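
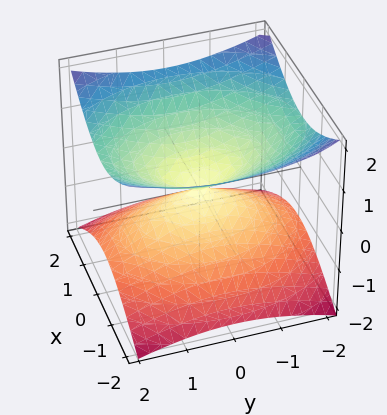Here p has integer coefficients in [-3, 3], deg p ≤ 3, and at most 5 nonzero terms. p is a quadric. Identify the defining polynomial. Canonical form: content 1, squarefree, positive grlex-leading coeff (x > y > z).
(a) Degree: a double cone through the origin; a quadric, so deg p = 2.
(b) Symmetries: the z ↦ −z reflection is a symmetry, so z appears only in even powers; it's symmetric under x → −x, forcing even powers of x; mirror symmetry y ↦ −y ⇒ only even powers of y.
(c) Reading off the gridlines: it meets the z-axis at z = 0 (among the integer gridlines); it meets the x-axis at x = 0 (among the integer gridlines); one y-axis crossing is at y = 0.
(d) Matching integer coefficients to the picture gives p.

2*x^2 + y^2 - 3*z^2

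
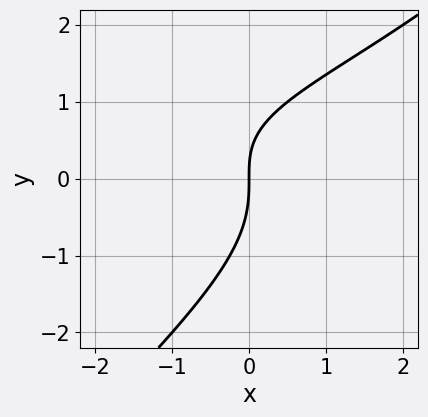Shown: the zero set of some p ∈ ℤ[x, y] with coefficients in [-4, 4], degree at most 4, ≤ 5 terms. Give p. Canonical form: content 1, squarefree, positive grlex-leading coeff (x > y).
Degree: a generic line meets the curve in up to 3 points, so deg p = 3.
Reading off the gridlines: one x-axis crossing is at x = 0; it meets the y-axis at y = 0 (among the integer gridlines).
Solving for integer coefficients yields p as stated.

x*y^2 - y^3 - x*y + 2*x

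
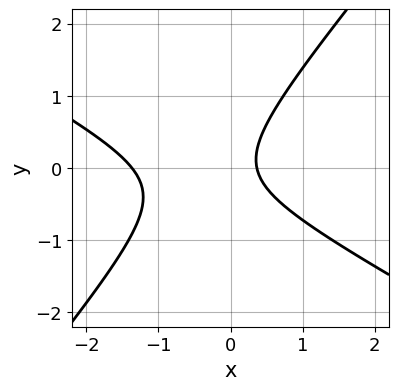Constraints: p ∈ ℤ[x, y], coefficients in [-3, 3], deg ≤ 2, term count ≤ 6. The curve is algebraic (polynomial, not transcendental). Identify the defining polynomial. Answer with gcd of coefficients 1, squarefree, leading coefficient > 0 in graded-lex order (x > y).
2*x^2 + 2*x*y - 3*y^2 + 2*x - 1

First, degree: a generic line meets the curve in up to 2 points, so deg p = 2.
Then, checking where it meets the axes: the curve avoids every integer y-axis point in the box.
Finally, together with the visible shape, these determine p as stated.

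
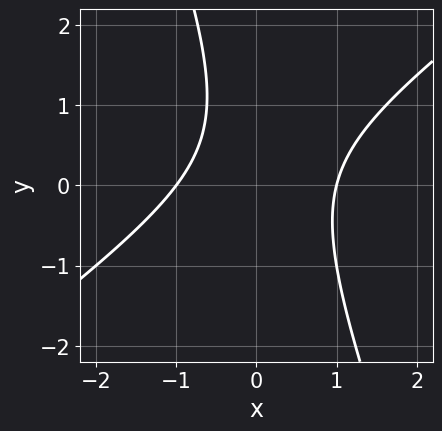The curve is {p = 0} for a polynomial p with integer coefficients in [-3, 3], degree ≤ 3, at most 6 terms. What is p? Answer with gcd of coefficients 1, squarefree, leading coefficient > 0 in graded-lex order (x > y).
2*x^2 - 2*x*y - y^2 + y - 2

1. deg p = 2. No degree-1 curve has this shape.
2. Against the integer gridlines: the curve avoids every integer y-axis point in the box; among the integer gridlines, it crosses the x-axis at x ∈ {-1, 1}.
3. These observations pin down the coefficients.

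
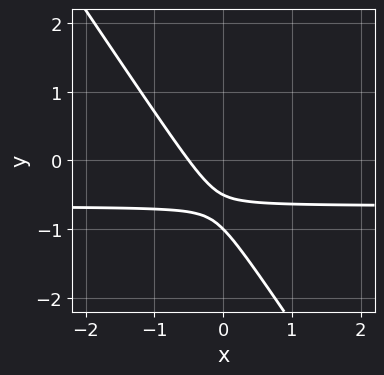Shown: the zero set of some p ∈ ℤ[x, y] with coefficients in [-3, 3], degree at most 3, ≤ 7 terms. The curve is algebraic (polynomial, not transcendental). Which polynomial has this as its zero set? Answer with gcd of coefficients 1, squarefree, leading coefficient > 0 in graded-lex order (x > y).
(a) Degree: the shape is more complex than any degree-1 curve, so deg p = 2.
(b) From the axis intercepts and sections: it crosses the y-axis at the gridline y = -1.
(c) These observations pin down the coefficients.

3*x*y + 2*y^2 + 2*x + 3*y + 1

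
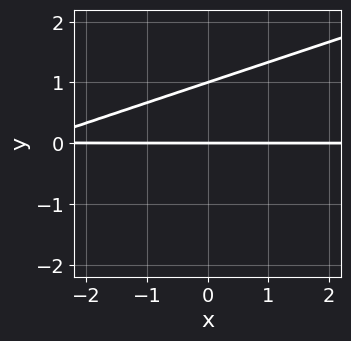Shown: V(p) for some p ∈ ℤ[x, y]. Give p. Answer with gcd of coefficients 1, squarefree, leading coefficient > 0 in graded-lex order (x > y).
x*y - 3*y^2 + 3*y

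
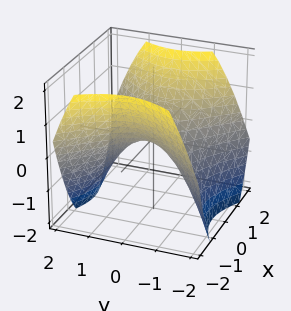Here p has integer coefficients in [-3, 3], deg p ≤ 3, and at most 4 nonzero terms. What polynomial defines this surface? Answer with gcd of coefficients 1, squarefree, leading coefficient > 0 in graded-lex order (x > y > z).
(a) deg p = 2.
(b) Symmetries: mirror symmetry y ↦ −y ⇒ only even powers of y; it's symmetric under x → −x, forcing even powers of x.
(c) Reading off the gridlines: one y-axis crossing is at y = 0; it crosses the x-axis at the gridline x = 0; it meets the z-axis at z = 0 (among the integer gridlines).
(d) Matching integer coefficients to the picture gives p.

2*x^2 - 2*y^2 - 3*z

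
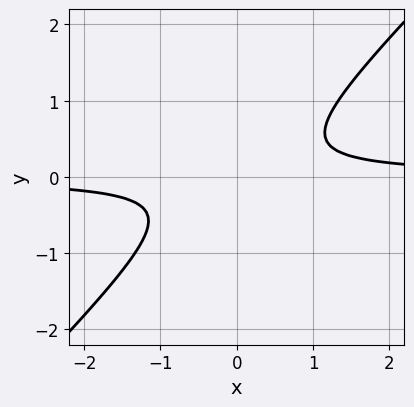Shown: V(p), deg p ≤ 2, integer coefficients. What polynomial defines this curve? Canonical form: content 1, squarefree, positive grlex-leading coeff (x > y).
3*x*y - 3*y^2 - 1

(a) Degree: a generic line meets the curve in up to 2 points, so deg p = 2.
(b) From the axis intercepts and sections: it misses every integer gridline on the x-axis; no y-intercept at any integer in the box.
(c) Assembling these constraints gives the stated polynomial.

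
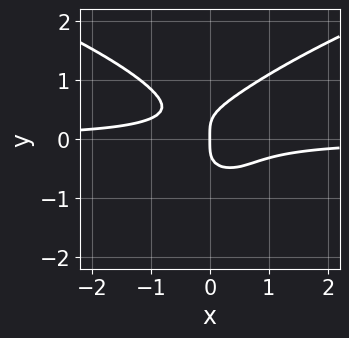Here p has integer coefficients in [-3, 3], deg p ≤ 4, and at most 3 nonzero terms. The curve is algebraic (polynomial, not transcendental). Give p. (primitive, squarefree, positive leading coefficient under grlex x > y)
deg p = 4.
Reading off the gridlines: one x-axis crossing is at x = 0; it crosses the y-axis at the gridline y = 0.
Together with the visible shape, these determine p as stated.

3*y^4 - 3*x^2*y - x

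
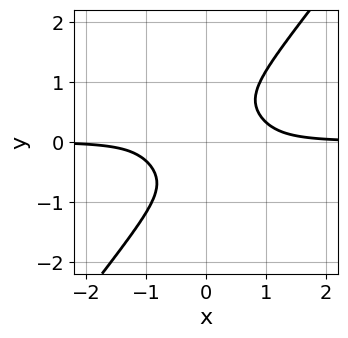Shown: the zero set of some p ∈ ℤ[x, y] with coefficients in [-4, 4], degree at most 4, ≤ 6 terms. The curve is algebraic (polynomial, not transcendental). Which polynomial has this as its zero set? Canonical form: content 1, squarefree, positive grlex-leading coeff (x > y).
The degree is 4 — no degree-3 curve has this shape.
From the axis intercepts and sections: it misses every integer gridline on the y-axis; no x-intercept at any integer in the box.
Fitting integer coefficients to these (and the overall shape) gives p.

3*x^3*y + 2*x*y^3 - 3*y^4 - 1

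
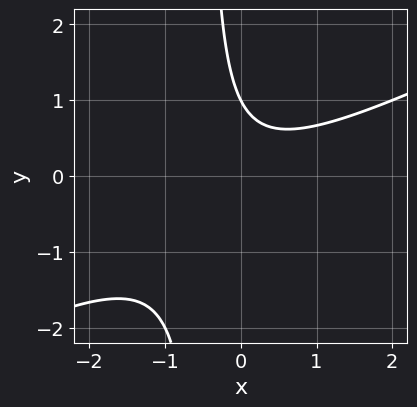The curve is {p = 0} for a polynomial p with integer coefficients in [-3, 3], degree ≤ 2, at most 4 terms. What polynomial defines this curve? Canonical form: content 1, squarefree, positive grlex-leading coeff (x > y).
x^2 - 2*x*y - y + 1

(a) Degree: a generic line meets the curve in up to 2 points, so deg p = 2.
(b) From the visible intercepts: it misses every integer gridline on the x-axis; one y-axis crossing is at y = 1.
(c) Together with the visible shape, these determine p as stated.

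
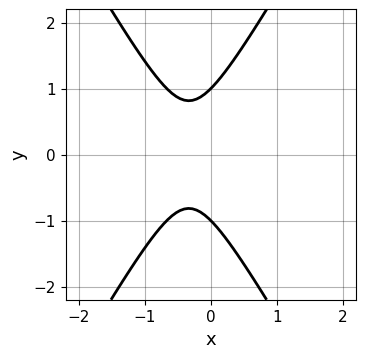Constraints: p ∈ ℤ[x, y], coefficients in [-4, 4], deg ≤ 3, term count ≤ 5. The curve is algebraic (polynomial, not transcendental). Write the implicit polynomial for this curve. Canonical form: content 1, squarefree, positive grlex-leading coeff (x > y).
3*x^2 - y^2 + 2*x + 1

1. Degree: no degree-1 curve has this shape, so deg p = 2.
2. Symmetries: it's symmetric under y → −y, forcing even powers of y.
3. From the axis intercepts and sections: among the integer gridlines, it crosses the y-axis at y ∈ {-1, 1}; no x-intercept at any integer in the box.
4. Assembling these constraints gives the stated polynomial.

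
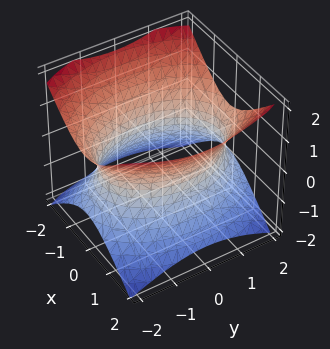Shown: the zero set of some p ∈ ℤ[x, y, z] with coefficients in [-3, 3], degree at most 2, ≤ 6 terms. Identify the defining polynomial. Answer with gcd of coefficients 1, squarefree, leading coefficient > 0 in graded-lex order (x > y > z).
1. deg p = 2. An hourglass — one-sheet hyperboloid; a quadric.
2. Symmetries: it's symmetric under z → −z, forcing even powers of z; it's symmetric under y → −y, forcing even powers of y; the x ↦ −x reflection is a symmetry, so x appears only in even powers.
3. From the visible intercepts: it misses every integer gridline on the z-axis.
4. Matching integer coefficients to the picture gives p.

2*x^2 + y^2 - 2*z^2 - 3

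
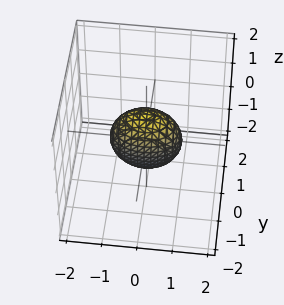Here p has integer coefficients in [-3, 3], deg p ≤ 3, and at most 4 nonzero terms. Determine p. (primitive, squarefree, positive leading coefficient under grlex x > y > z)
x^2 + 2*y^2 + z^2 - 1

First, degree: a closed, bounded, convex surface; a quadric, so deg p = 2.
Then, symmetries: mirror symmetry y ↦ −y ⇒ only even powers of y; mirror symmetry x ↦ −x ⇒ only even powers of x; mirror symmetry z ↦ −z ⇒ only even powers of z.
Then, checking where it meets the axes: among the integer gridlines, it crosses the x-axis at x ∈ {-1, 1}; among the integer gridlines, it crosses the z-axis at z ∈ {-1, 1}.
Finally, matching integer coefficients to the picture gives p.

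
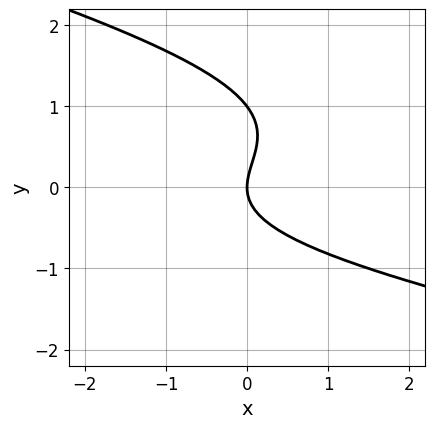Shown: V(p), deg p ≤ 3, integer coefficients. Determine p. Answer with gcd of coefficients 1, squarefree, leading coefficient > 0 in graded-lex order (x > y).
(a) The degree is 3 — no degree-2 curve has this shape.
(b) Against the integer gridlines: it crosses the x-axis at the gridline x = 0; among the integer gridlines, it crosses the y-axis at y ∈ {0, 1}.
(c) These observations pin down the coefficients.

x*y^2 + 3*y^3 - 3*y^2 + 3*x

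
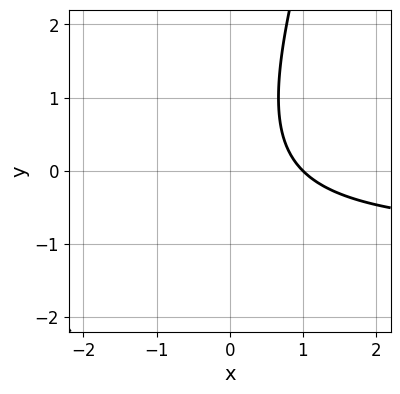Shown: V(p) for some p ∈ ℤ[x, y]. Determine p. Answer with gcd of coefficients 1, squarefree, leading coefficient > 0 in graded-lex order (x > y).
(a) deg p = 2. A generic line meets the curve in up to 2 points.
(b) Observable constraints: it crosses the x-axis at the gridline x = 1; no y-intercept at any integer in the box.
(c) The integer polynomial consistent with all of this is the stated p.

3*x*y - y^2 + 3*x - 3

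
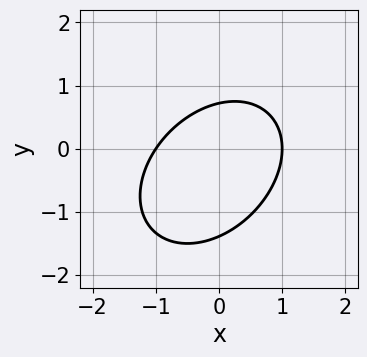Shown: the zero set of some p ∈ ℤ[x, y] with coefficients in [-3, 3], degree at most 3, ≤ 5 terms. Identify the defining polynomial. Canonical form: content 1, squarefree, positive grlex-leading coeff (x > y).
3*x^2 - 2*x*y + 3*y^2 + 2*y - 3

First, degree: no degree-1 curve has this shape, so deg p = 2.
Next, from the axis intercepts and sections: among the integer gridlines, it crosses the x-axis at x ∈ {-1, 1}.
Finally, the integer polynomial consistent with all of this is the stated p.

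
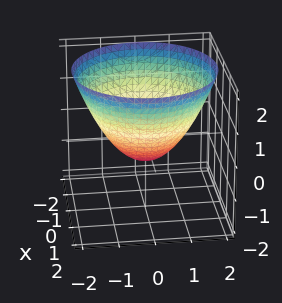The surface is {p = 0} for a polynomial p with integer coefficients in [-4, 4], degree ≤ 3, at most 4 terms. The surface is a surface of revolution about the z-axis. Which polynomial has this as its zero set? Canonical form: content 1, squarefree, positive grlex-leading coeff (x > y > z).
1. Degree: the shape is more complex than any degree-1 surface, so deg p = 2.
2. Symmetries: rotational symmetry about the z-axis ⇒ p depends on x, y only through x² + y².
3. From the visible intercepts: the x-axis gridline crossings are at x ∈ {-1, 1}; among the integer gridlines, it crosses the y-axis at y ∈ {-1, 1}; a circular section at z = 1 has radius between 1 and 2.
4. Putting this together gives p.

2*x^2 + 2*y^2 - 3*z - 2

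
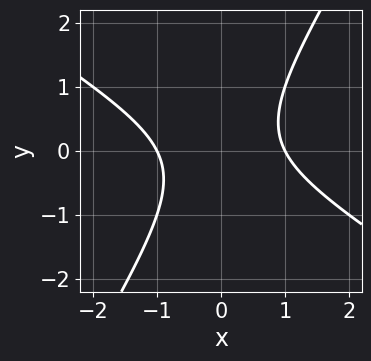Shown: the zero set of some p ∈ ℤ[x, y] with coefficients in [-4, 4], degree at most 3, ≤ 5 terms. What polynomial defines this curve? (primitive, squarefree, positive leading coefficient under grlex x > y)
(a) deg p = 2. No degree-1 curve has this shape.
(b) Against the integer gridlines: among the integer gridlines, it crosses the x-axis at x ∈ {-1, 1}; it misses every integer gridline on the y-axis.
(c) The integer polynomial consistent with all of this is the stated p.

x^2 + x*y - y^2 - 1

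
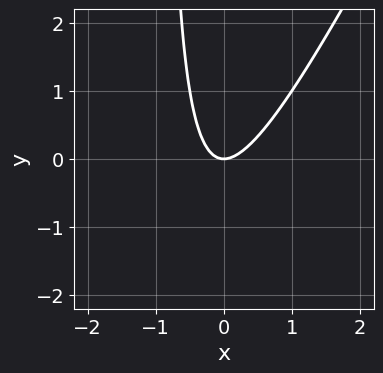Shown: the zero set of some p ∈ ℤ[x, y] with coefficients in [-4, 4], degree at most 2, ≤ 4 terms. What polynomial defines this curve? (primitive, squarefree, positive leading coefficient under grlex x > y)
2*x^2 - x*y - y

First, degree: the shape is more complex than any degree-1 curve, so deg p = 2.
Then, reading off the gridlines: one y-axis crossing is at y = 0; it meets the x-axis at x = 0 (among the integer gridlines).
Finally, putting this together gives p.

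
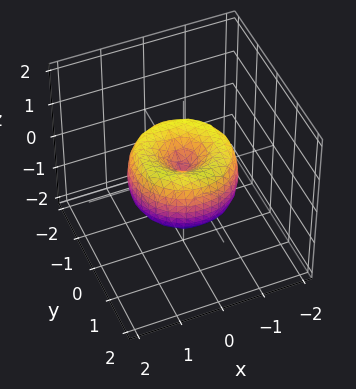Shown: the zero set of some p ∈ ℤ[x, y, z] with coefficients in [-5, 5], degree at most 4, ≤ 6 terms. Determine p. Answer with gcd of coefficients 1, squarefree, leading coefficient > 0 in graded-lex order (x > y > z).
2*x^4 + 4*x^2*y^2 + 2*y^4 - 3*x^2 - 3*y^2 + 2*z^2

1. The degree is 4 — no degree-3 surface has this shape.
2. Symmetry: the z-axis is an axis of rotation, so x and y enter only as x² + y².
3. From the visible intercepts: one z-axis crossing is at z = 0; it meets the x-axis at x = 0 (among the integer gridlines).
4. Assembling these constraints gives the stated polynomial.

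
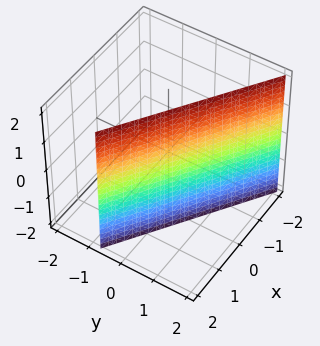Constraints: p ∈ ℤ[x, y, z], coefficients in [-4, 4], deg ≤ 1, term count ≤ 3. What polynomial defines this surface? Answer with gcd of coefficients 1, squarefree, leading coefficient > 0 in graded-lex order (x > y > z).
2*x + 3*y - 2

First, degree: the surface is flat (a plane), so deg p = 1.
Then, checking where it meets the axes: it misses every integer gridline on the z-axis; it crosses the x-axis at the gridline x = 1.
Finally, these observations pin down the coefficients.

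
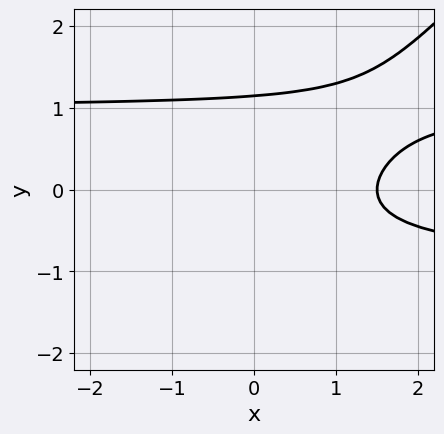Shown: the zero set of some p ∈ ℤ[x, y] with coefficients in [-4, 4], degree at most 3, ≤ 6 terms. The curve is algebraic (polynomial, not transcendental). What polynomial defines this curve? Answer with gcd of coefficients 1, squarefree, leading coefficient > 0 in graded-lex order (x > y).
2*x*y^2 - 2*y^3 - 2*x + 3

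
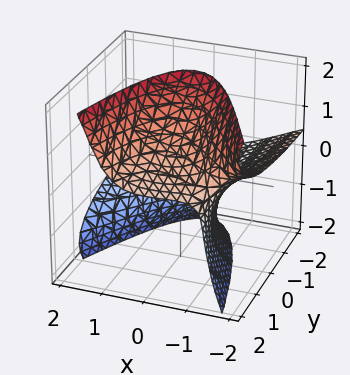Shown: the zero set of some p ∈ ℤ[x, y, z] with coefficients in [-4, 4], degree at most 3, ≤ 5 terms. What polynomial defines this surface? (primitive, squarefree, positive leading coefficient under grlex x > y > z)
x^3 + 3*x^2*z - z^3 - 3*y*z + 2

First, degree: no degree-2 surface has this shape, so deg p = 3.
Then, reading off the gridlines: it misses every integer gridline on the y-axis.
Finally, matching integer coefficients to the picture gives p.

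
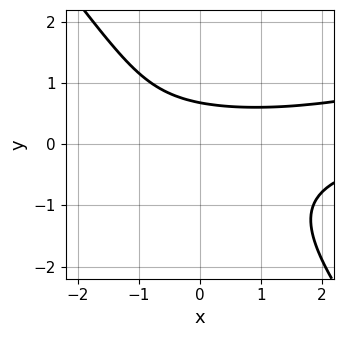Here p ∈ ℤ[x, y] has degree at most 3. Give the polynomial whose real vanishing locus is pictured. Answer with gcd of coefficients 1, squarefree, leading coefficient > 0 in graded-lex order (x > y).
x^2*y - 3*x*y^2 - 3*y^3 - 3*y + 3

The degree is 3 — the shape is more complex than any degree-2 curve.
From the visible intercepts: it misses every integer gridline on the x-axis.
Putting this together gives p.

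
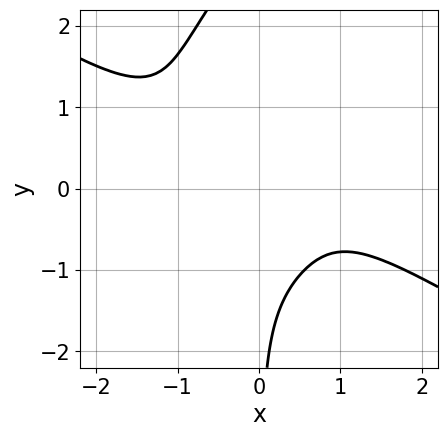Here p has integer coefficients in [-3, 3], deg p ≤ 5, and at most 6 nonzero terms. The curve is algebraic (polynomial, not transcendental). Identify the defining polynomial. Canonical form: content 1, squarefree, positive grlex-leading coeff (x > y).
1. deg p = 4. A generic line meets the curve in up to 4 points.
2. From the visible intercepts: no x-intercept at any integer in the box; no y-intercept at any integer in the box.
3. Matching integer coefficients to the picture gives p.

2*x^4 + 3*x^3*y + x*y^3 - 2*x*y^2 + 2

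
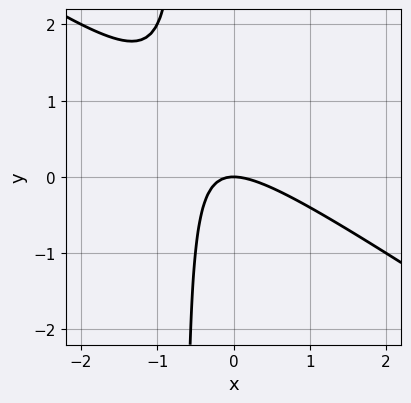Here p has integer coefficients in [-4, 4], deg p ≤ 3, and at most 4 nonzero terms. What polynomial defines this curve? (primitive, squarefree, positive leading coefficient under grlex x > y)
First, deg p = 2.
Then, checking where it meets the axes: it meets the y-axis at y = 0 (among the integer gridlines); it meets the x-axis at x = 0 (among the integer gridlines).
Finally, assembling these constraints gives the stated polynomial.

2*x^2 + 3*x*y + 2*y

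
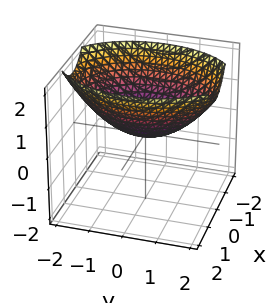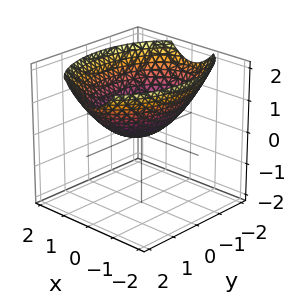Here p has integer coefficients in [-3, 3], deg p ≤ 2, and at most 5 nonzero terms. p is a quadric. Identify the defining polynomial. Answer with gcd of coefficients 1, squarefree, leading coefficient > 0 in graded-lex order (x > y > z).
2*x^2 + y^2 - 3*z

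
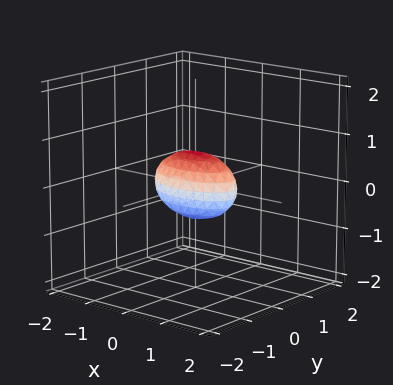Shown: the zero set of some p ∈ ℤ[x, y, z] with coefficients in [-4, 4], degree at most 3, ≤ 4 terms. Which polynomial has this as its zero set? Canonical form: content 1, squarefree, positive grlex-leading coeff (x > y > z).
x^2 + 3*y^2 + 2*z^2 - 1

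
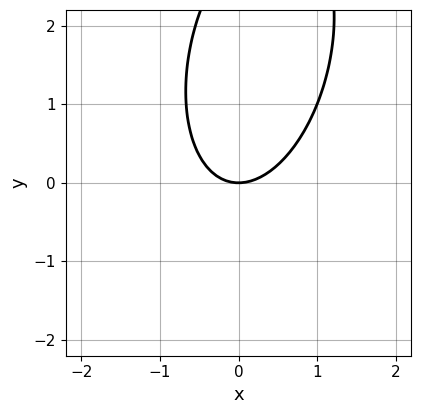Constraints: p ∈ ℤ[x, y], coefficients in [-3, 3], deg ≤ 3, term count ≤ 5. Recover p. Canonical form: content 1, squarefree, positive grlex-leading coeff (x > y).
3*x^2 - x*y + y^2 - 3*y

First, the degree is 2 — a generic line meets the curve in up to 2 points.
Next, observable constraints: it crosses the y-axis at the gridline y = 0; it meets the x-axis at x = 0 (among the integer gridlines).
Finally, assembling these constraints gives the stated polynomial.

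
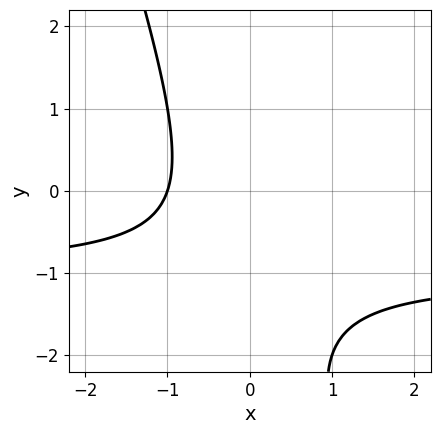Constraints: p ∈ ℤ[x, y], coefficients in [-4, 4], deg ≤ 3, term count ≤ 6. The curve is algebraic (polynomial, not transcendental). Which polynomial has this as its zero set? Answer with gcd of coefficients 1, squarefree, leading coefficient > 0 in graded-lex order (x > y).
3*x*y + y^2 + 3*x + 2*y + 3

Degree: the shape is more complex than any degree-1 curve, so deg p = 2.
From the axis intercepts and sections: the curve avoids every integer y-axis point in the box; it meets the x-axis at x = -1 (among the integer gridlines).
Together with the visible shape, these determine p as stated.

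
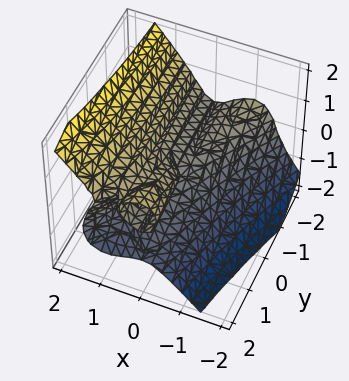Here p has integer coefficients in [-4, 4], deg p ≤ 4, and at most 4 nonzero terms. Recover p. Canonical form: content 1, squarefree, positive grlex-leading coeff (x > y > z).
3*x^3 - 2*x^2*y - 2*z^3 + y*z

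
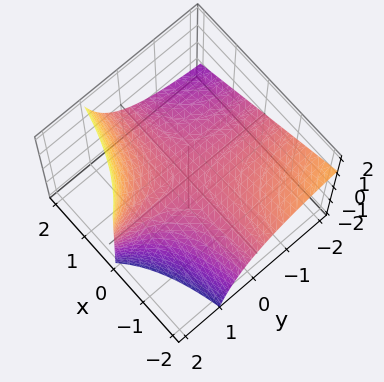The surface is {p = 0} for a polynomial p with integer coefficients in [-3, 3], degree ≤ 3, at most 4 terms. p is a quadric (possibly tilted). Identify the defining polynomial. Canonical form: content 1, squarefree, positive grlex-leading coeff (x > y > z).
(a) The degree is 2 — a generic line meets the surface in up to 2 points.
(b) Against the integer gridlines: the visible y-axis segment lies entirely on the surface; it crosses the z-axis at the gridline z = 0; every point of the x-axis in the box is on the surface.
(c) These observations pin down the coefficients.

x*y + y*z - 2*z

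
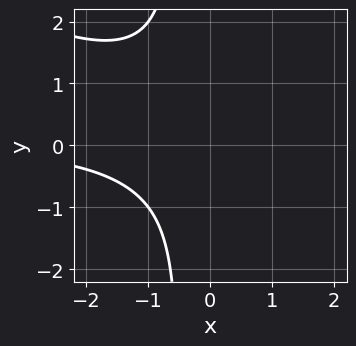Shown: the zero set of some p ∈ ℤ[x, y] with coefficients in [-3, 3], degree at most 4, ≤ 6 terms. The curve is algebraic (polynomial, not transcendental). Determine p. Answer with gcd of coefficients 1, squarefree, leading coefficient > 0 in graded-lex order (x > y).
(a) The degree is 3 — a generic line meets the curve in up to 3 points.
(b) From the visible intercepts: it misses every integer gridline on the y-axis; the curve avoids every integer x-axis point in the box.
(c) Fitting integer coefficients to these (and the overall shape) gives p.

x^2*y + 2*x*y^2 + y^2 + 2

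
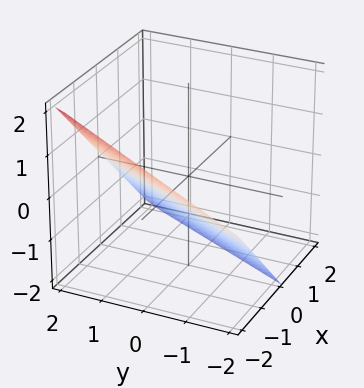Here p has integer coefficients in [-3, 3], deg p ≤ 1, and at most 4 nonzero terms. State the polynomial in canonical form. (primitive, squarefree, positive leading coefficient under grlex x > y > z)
2*x - y + 2*z + 2

1. The degree is 1 — every cross-section is a straight line — this is a plane.
2. Checking where it meets the axes: it crosses the z-axis at the gridline z = -1; it crosses the x-axis at the gridline x = -1.
3. These observations pin down the coefficients. Check: (0, 2, 0) on the y-axis lies on the surface, and p(0, 2, 0) = 0. ✓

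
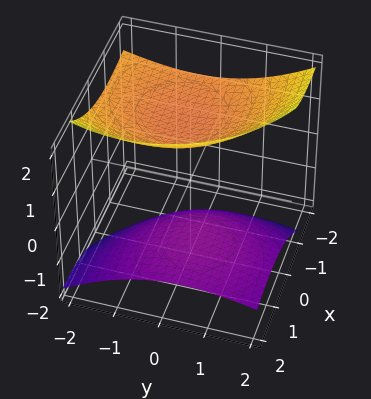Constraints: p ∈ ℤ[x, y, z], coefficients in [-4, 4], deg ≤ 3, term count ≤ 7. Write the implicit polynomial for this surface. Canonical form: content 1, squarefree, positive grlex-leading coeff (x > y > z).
x^2 + 2*x*z + y^2 + y*z - 2*z^2 + 2

(a) The picture has 2 separate pieces. They look like related sheets of one shape, so recover p as a whole.
(b) deg p = 2. The shape is more complex than any degree-1 surface.
(c) Checking where it meets the axes: the surface avoids every integer x-axis point in the box; it misses every integer gridline on the y-axis; the z-axis gridline crossings are at z ∈ {-1, 1}.
(d) Fitting integer coefficients to these (and the overall shape) gives p.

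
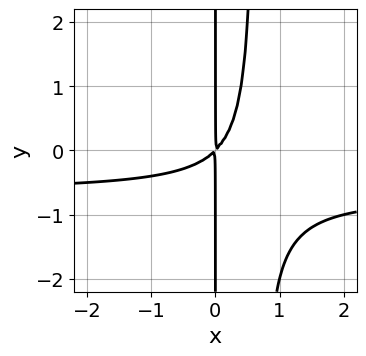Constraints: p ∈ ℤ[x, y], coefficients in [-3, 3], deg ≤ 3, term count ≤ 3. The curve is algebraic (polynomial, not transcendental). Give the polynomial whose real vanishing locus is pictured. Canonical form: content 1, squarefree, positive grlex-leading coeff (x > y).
3*x^2*y + 2*x^2 - 2*x*y

1. Degree: no degree-2 curve has this shape, so deg p = 3.
2. From the axis intercepts and sections: every point of the y-axis in the box is on the curve.
3. These observations pin down the coefficients.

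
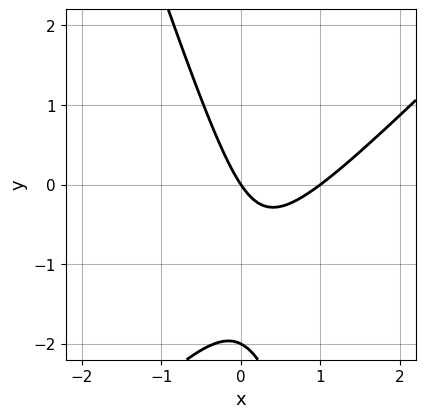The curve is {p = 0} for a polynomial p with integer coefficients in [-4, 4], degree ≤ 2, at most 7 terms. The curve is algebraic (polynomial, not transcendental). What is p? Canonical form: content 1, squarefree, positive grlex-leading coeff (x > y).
First, deg p = 2. No degree-1 curve has this shape.
Next, from the axis intercepts and sections: among the integer gridlines, it crosses the y-axis at y ∈ {-2, 0}; the x-axis gridline crossings are at x ∈ {0, 1}.
Finally, these observations pin down the coefficients.

3*x^2 - 2*x*y - y^2 - 3*x - 2*y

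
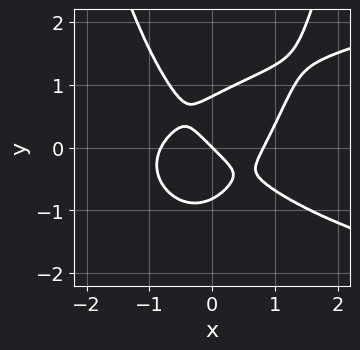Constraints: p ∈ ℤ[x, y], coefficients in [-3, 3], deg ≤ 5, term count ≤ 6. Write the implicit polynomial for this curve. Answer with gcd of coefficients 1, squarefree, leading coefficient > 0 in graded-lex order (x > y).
Degree: no degree-3 curve has this shape, so deg p = 4.
From the visible intercepts: it meets the y-axis at y = 0 (among the integer gridlines); it meets the x-axis at x = 0 (among the integer gridlines).
Fitting integer coefficients to these (and the overall shape) gives p.

3*x^2*y^2 - 3*x^3 - 3*y^3 + 2*x + 2*y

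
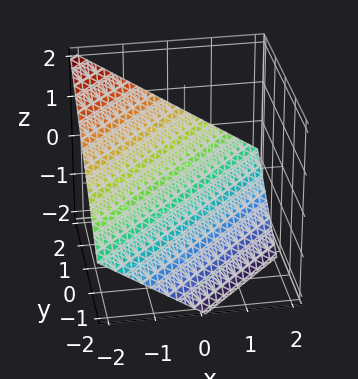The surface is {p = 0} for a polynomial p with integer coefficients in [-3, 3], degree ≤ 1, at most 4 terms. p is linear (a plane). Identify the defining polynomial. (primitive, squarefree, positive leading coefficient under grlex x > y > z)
(a) Degree: the surface is flat (a plane), so deg p = 1.
(b) Checking where it meets the axes: it meets the y-axis at y = 1 (among the integer gridlines); it meets the x-axis at x = -1 (among the integer gridlines).
(c) Solving for integer coefficients yields p as stated.

2*x - 2*y + 3*z + 2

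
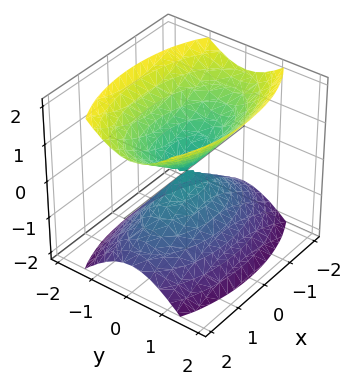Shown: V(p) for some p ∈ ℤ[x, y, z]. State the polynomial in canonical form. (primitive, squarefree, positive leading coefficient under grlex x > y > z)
x^2 + 3*y^2 - 2*z^2

1. The picture has 2 separate pieces.
2. The degree is 2 — two nappes meeting at a single point; a quadric.
3. Symmetries: mirror symmetry z ↦ −z ⇒ only even powers of z; it's symmetric under x → −x, forcing even powers of x; mirror symmetry y ↦ −y ⇒ only even powers of y.
4. From the visible intercepts: one x-axis crossing is at x = 0; it meets the z-axis at z = 0 (among the integer gridlines); it crosses the y-axis at the gridline y = 0.
5. Fitting integer coefficients to these (and the overall shape) gives p.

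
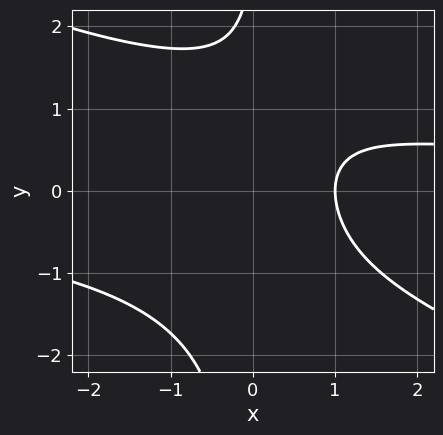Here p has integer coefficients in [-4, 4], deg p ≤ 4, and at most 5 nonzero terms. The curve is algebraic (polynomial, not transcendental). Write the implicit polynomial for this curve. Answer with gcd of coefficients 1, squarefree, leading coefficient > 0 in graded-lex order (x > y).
The degree is 3 — no degree-2 curve has this shape.
From the axis intercepts and sections: it meets the x-axis at x = 1 (among the integer gridlines); the curve avoids every integer y-axis point in the box.
Matching integer coefficients to the picture gives p.

x^2*y + 2*x*y^2 - 3*x - y + 3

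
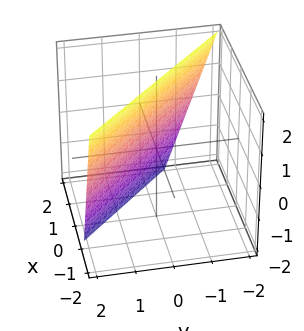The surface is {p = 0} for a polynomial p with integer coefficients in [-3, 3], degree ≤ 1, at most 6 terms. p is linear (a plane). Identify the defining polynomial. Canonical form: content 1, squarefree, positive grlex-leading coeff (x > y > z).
3*x + 3*y + z - 2

deg p = 1. The surface is flat (a plane).
Reading off the gridlines: one z-axis crossing is at z = 2.
Fitting integer coefficients to these (and the overall shape) gives p.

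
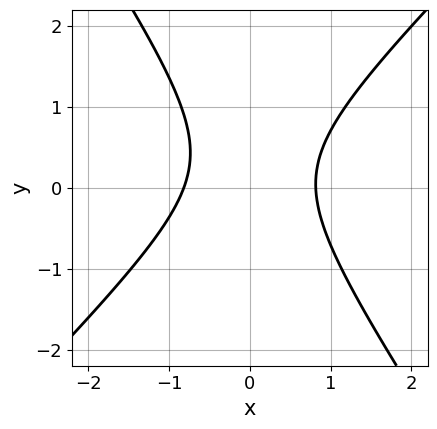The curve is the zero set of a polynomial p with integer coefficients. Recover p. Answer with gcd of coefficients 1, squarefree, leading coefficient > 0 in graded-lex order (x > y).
3*x^2 - x*y - 2*y^2 + y - 2

First, deg p = 2.
Next, against the integer gridlines: the curve avoids every integer y-axis point in the box.
Finally, matching integer coefficients to the picture gives p.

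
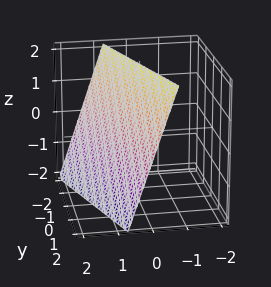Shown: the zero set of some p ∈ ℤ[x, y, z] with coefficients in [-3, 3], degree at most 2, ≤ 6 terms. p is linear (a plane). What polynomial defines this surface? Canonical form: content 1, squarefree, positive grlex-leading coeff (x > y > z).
The degree is 1 — every cross-section is a straight line — this is a plane.
Observable constraints: it crosses the z-axis at the gridline z = 2; one y-axis crossing is at y = 2.
The integer polynomial consistent with all of this is the stated p.

3*x + y + z - 2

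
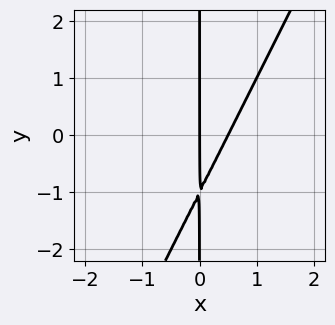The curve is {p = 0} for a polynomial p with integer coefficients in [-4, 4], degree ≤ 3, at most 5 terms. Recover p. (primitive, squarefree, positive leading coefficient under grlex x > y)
First, the degree is 2 — the shape is more complex than any degree-1 curve.
Next, observable constraints: the visible y-axis segment lies entirely on the curve; it meets the x-axis at x = 0 (among the integer gridlines).
Finally, these observations pin down the coefficients.

2*x^2 - x*y - x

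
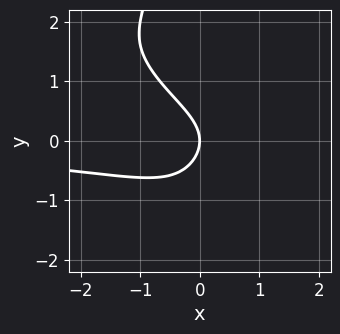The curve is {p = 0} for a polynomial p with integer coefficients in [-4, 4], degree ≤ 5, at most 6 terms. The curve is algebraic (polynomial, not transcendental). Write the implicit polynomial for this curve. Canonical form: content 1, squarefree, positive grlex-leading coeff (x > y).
(a) deg p = 4.
(b) From the visible intercepts: it crosses the x-axis at the gridline x = 0; one y-axis crossing is at y = 0.
(c) The integer polynomial consistent with all of this is the stated p.

x^2*y^2 + x*y^3 - x^2*y + 2*y^2 + 2*x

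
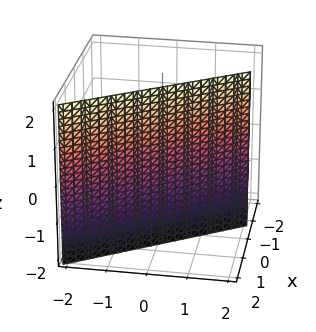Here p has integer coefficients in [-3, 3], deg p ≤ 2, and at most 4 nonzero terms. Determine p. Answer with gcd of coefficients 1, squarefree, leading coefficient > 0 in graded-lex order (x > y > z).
3*x + 2*y - 2

First, deg p = 1.
Then, from the axis intercepts and sections: it meets the y-axis at y = 1 (among the integer gridlines); no z-intercept at any integer in the box.
Finally, matching integer coefficients to the picture gives p.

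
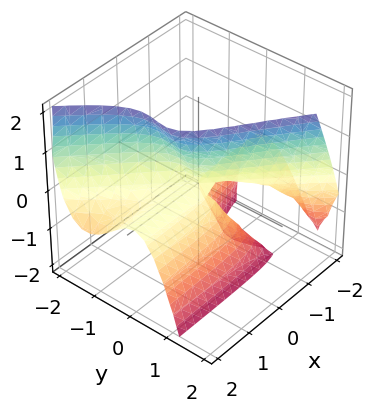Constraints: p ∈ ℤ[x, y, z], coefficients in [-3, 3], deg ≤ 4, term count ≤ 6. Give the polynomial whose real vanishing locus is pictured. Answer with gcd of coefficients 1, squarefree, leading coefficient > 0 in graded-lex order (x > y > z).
1. Degree: no degree-2 surface has this shape, so deg p = 3.
2. Against the integer gridlines: every point of the x-axis in the box is on the surface; one y-axis crossing is at y = 0; it meets the z-axis at z = 0 (among the integer gridlines).
3. Fitting integer coefficients to these (and the overall shape) gives p.

3*x*y^2 + 3*y^3 + 2*x*z - z^2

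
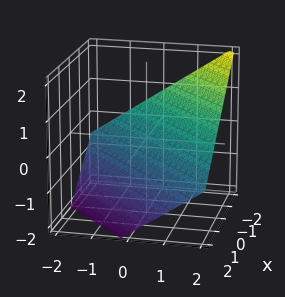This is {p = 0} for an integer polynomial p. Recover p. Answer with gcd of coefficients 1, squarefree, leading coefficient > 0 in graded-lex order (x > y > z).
First, degree: the surface is flat (a plane), so deg p = 1.
Then, against the integer gridlines: one y-axis crossing is at y = 1; it crosses the x-axis at the gridline x = -1.
Finally, putting this together gives p.

2*x - 2*y + 3*z + 2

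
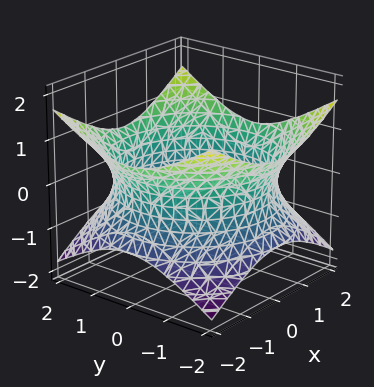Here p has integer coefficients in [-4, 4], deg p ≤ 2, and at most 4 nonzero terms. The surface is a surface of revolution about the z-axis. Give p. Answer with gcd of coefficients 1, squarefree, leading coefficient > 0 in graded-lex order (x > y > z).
Degree: a generic line meets the surface in up to 2 points, so deg p = 2.
Symmetries: rotational symmetry about the z-axis ⇒ p depends on x, y only through x² + y².
Checking where it meets the axes: it misses every integer gridline on the z-axis; a circular section at z = 0 has radius between 1 and 2.
These observations pin down the coefficients.

x^2 + y^2 - 2*z^2 - 3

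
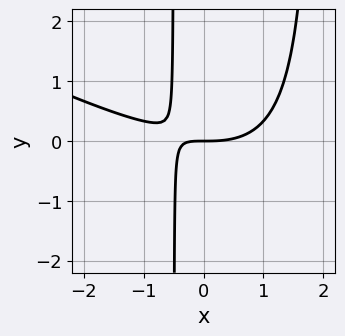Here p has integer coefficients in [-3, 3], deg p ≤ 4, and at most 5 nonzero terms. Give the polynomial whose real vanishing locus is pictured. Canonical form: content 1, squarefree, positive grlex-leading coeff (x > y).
x^3 + 2*x^2*y - 3*x*y - 2*y

deg p = 3. A generic line meets the curve in up to 3 points.
Reading off the gridlines: it crosses the y-axis at the gridline y = 0; it crosses the x-axis at the gridline x = 0.
Together with the visible shape, these determine p as stated.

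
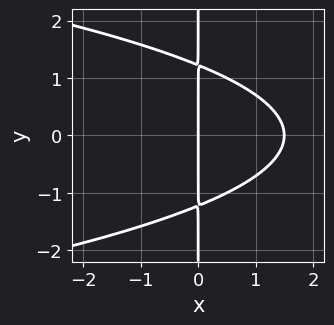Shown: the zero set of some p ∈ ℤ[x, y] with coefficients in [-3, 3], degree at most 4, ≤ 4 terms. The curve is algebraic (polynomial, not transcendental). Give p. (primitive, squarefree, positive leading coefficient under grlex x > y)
2*x*y^2 + 2*x^2 - 3*x

First, deg p = 3. A generic line meets the curve in up to 3 points.
Then, symmetries: the y ↦ −y reflection is a symmetry, so y appears only in even powers.
Then, observable constraints: the visible y-axis segment lies entirely on the curve; it crosses the x-axis at the gridline x = 0.
Finally, putting this together gives p.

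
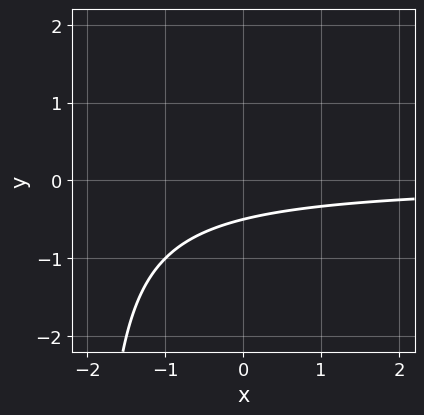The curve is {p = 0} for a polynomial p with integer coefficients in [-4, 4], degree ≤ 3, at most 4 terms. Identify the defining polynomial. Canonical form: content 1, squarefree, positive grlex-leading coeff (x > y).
(a) The degree is 2 — a generic line meets the curve in up to 2 points.
(b) Observable constraints: it misses every integer gridline on the x-axis.
(c) Matching integer coefficients to the picture gives p.

x*y + 2*y + 1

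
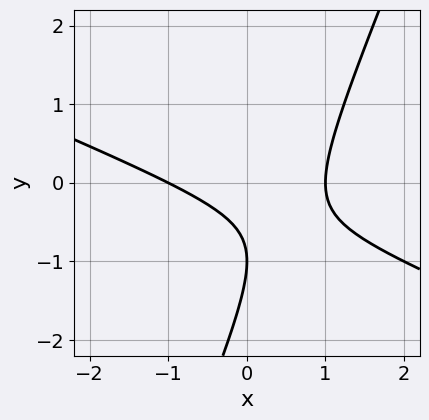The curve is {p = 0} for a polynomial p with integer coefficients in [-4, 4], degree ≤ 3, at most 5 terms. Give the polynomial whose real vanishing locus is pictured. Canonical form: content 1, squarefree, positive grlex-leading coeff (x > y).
x^2 + 2*x*y - y^2 - 2*y - 1

Degree: a generic line meets the curve in up to 2 points, so deg p = 2.
Checking where it meets the axes: it meets the y-axis at y = -1 (among the integer gridlines); the x-axis gridline crossings are at x ∈ {-1, 1}.
Assembling these constraints gives the stated polynomial.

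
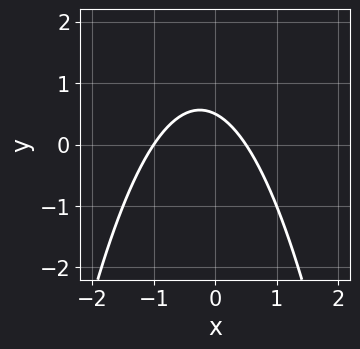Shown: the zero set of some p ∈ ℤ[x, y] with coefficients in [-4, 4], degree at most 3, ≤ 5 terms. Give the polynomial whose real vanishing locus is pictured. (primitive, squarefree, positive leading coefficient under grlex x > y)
Degree: the shape is more complex than any degree-1 curve, so deg p = 2.
Observable constraints: it meets the x-axis at x = -1 (among the integer gridlines).
Assembling these constraints gives the stated polynomial.

2*x^2 + x + 2*y - 1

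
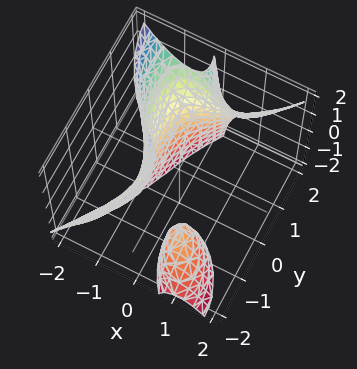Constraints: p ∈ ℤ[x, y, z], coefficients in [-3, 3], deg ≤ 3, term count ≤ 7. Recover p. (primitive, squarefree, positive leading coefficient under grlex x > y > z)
3*x^3 - 3*x*y*z - y^3 + 2*y + 2

First, the picture has 2 separate pieces.
Then, the degree is 3 — the shape is more complex than any degree-2 surface.
Then, observable constraints: no z-intercept at any integer in the box.
Finally, fitting integer coefficients to these (and the overall shape) gives p.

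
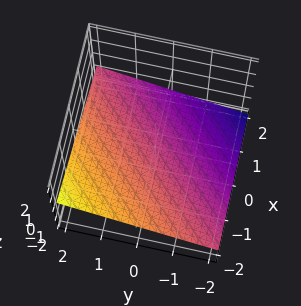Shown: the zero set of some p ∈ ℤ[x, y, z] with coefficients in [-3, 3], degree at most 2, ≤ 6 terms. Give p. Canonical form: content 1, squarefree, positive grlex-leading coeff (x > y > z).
First, the degree is 1 — the surface is flat (a plane).
Then, from the axis intercepts and sections: it crosses the y-axis at the gridline y = 2; one x-axis crossing is at x = -2.
Finally, the integer polynomial consistent with all of this is the stated p.

x - y + 3*z + 2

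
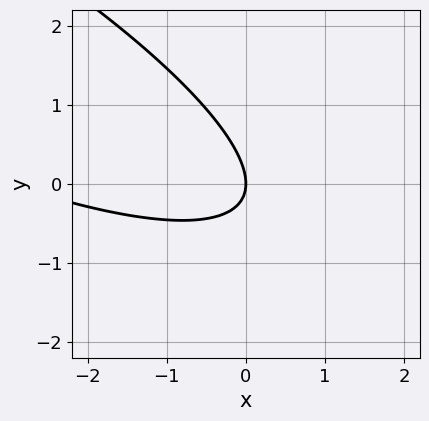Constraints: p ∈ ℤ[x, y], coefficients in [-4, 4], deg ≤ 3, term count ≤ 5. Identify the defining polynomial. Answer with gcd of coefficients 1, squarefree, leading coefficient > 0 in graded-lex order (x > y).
First, deg p = 2. The shape is more complex than any degree-1 curve.
Next, reading off the gridlines: it crosses the x-axis at the gridline x = 0; one y-axis crossing is at y = 0.
Finally, putting this together gives p.

x^2 + 3*x*y + 3*y^2 + 3*x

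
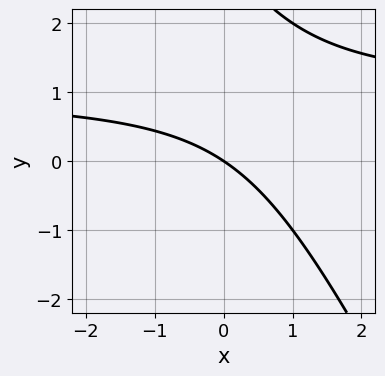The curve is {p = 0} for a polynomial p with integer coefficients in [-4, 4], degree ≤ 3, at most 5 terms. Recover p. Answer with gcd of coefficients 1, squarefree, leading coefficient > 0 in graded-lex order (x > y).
(a) Degree: a generic line meets the curve in up to 2 points, so deg p = 2.
(b) Observable constraints: one x-axis crossing is at x = 0; one y-axis crossing is at y = 0.
(c) Assembling these constraints gives the stated polynomial.

2*x*y + y^2 - 2*x - 3*y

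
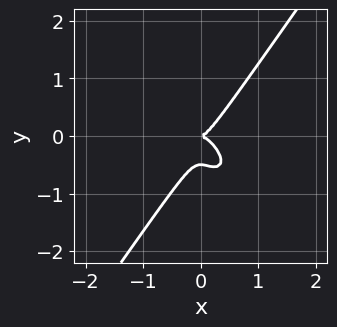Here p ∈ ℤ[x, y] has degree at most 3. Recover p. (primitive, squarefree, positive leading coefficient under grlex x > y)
3*x^3 + 2*x^2*y - 2*y^3 - y^2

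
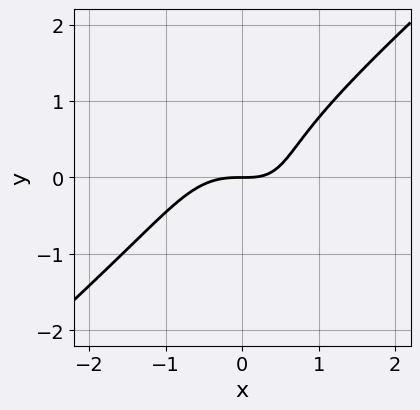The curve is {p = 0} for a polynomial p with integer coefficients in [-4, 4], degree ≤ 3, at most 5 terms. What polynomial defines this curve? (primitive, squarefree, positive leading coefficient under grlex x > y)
3*x^3 - x^2*y - 3*y^3 + 2*x*y - 3*y

1. Degree: no degree-2 curve has this shape, so deg p = 3.
2. Checking where it meets the axes: it crosses the x-axis at the gridline x = 0; one y-axis crossing is at y = 0.
3. Matching integer coefficients to the picture gives p.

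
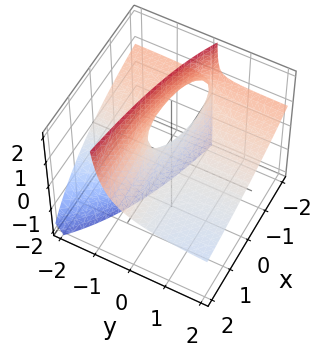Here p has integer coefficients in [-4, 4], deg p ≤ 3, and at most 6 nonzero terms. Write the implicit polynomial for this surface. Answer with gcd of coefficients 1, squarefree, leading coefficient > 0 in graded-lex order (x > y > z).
x*y + x*z + 3*y*z + 2*z

(a) deg p = 2. A generic line meets the surface in up to 2 points.
(b) Against the integer gridlines: one z-axis crossing is at z = 0; every point of the y-axis in the box is on the surface.
(c) The integer polynomial consistent with all of this is the stated p. Check: (-1, 0, 0) on the x-axis lies on the surface, and p(-1, 0, 0) = 0. ✓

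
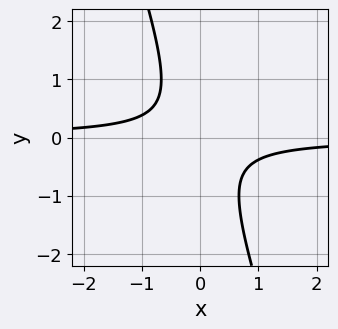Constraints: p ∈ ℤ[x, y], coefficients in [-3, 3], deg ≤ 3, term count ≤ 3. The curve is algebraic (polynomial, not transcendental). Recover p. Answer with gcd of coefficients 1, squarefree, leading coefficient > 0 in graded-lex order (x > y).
1. deg p = 2. The shape is more complex than any degree-1 curve.
2. From the axis intercepts and sections: no x-intercept at any integer in the box; no y-intercept at any integer in the box.
3. Fitting integer coefficients to these (and the overall shape) gives p.

3*x*y + y^2 + 1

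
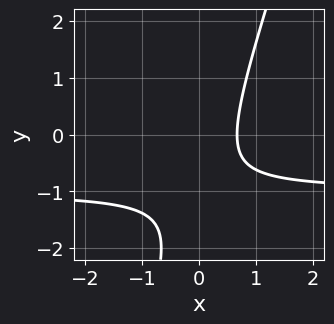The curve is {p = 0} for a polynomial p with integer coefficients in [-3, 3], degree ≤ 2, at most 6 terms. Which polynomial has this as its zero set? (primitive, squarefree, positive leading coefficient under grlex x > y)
First, deg p = 2. A generic line meets the curve in up to 2 points.
Next, checking where it meets the axes: it misses every integer gridline on the y-axis.
Finally, the integer polynomial consistent with all of this is the stated p.

3*x*y - y^2 + 3*x - 2*y - 2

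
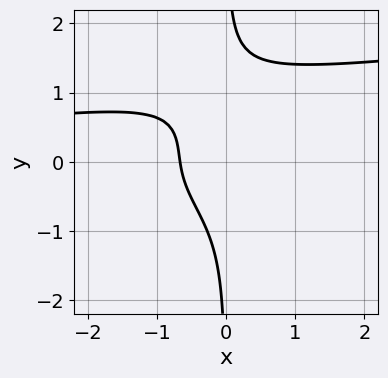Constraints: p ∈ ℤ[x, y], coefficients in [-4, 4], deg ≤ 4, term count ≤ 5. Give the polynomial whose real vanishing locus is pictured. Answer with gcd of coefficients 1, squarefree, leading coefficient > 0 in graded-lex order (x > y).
3*x*y^3 - x^2*y - x*y^2 - 3*x - 2

The degree is 4 — the shape is more complex than any degree-3 curve.
From the visible intercepts: it misses every integer gridline on the y-axis.
Putting this together gives p.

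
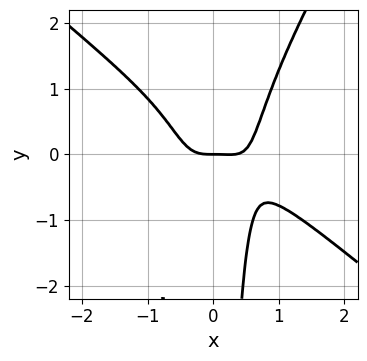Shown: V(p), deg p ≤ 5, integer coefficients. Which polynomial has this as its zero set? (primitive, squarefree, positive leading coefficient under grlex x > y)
1. deg p = 4. No degree-3 curve has this shape.
2. From the visible intercepts: it crosses the x-axis at the gridline x = 0; it meets the y-axis at y = 0 (among the integer gridlines).
3. Solving for integer coefficients yields p as stated.

3*x^4 + 2*x^3*y - 2*x^2*y^2 - x^3 - y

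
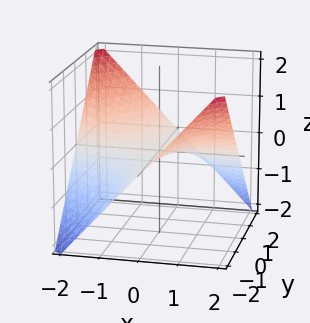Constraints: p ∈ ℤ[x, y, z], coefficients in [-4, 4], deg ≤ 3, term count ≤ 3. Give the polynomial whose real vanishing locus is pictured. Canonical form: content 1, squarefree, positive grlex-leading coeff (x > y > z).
x*y + 2*z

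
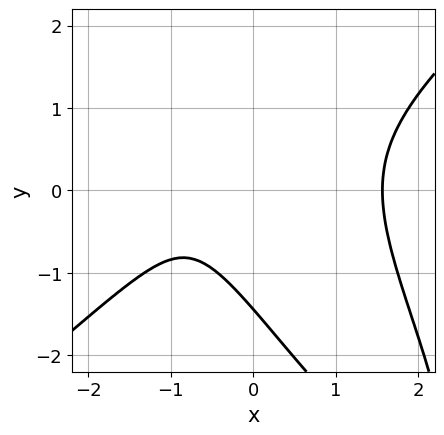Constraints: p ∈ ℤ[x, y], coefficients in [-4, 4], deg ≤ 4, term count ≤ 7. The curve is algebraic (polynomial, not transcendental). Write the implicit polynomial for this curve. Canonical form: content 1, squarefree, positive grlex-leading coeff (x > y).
First, deg p = 3. A generic line meets the curve in up to 3 points.
Finally, the integer polynomial consistent with all of this is the stated p.

2*x^3 - 2*x*y^2 - y^3 - 3*x - 3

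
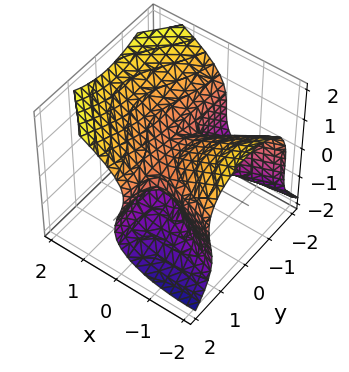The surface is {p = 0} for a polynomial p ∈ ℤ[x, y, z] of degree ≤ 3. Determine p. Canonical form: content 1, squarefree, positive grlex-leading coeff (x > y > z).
(a) Degree: the shape is more complex than any degree-2 surface, so deg p = 3.
(b) Against the integer gridlines: it crosses the x-axis at the gridline x = 0; it meets the z-axis at z = 0 (among the integer gridlines); the visible y-axis segment lies entirely on the surface.
(c) Together with the visible shape, these determine p as stated.

3*x*y^2 - 3*z^3 + 3*x^2 + y*z + 2*z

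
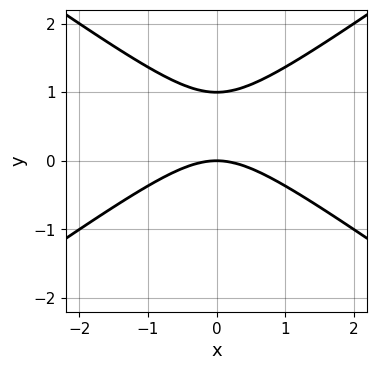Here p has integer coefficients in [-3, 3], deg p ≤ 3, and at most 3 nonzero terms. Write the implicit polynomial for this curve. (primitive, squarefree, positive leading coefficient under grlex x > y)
x^2 - 2*y^2 + 2*y

(a) The degree is 2 — no degree-1 curve has this shape.
(b) Symmetries: the x ↦ −x reflection is a symmetry, so x appears only in even powers.
(c) Against the integer gridlines: the y-axis gridline crossings are at y ∈ {0, 1}; it crosses the x-axis at the gridline x = 0.
(d) Fitting integer coefficients to these (and the overall shape) gives p.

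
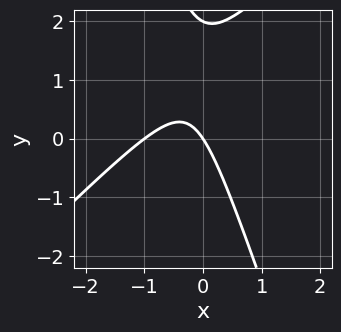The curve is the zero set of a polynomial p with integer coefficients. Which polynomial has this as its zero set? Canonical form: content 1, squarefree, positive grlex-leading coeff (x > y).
3*x^2 - 2*x*y - y^2 + 3*x + 2*y

First, the degree is 2 — the shape is more complex than any degree-1 curve.
Then, observable constraints: the y-axis gridline crossings are at y ∈ {0, 2}; among the integer gridlines, it crosses the x-axis at x ∈ {-1, 0}.
Finally, these observations pin down the coefficients.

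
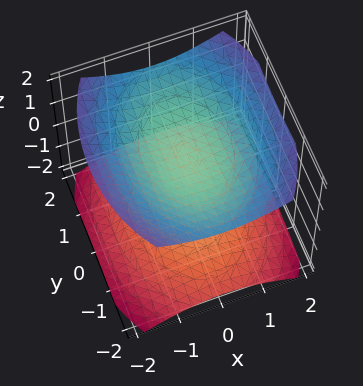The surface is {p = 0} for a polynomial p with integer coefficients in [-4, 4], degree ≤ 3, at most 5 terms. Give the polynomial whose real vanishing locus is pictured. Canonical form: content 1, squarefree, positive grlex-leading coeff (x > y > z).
2*x^2 + y^2 - 3*z^2 + 3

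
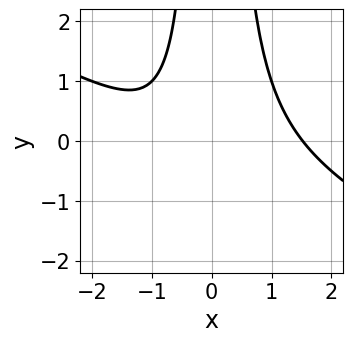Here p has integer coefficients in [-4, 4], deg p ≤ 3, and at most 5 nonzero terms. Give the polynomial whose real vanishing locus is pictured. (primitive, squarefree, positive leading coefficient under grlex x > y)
x^3 + 2*x^2*y - x - 2

First, deg p = 3. The shape is more complex than any degree-2 curve.
Next, observable constraints: it misses every integer gridline on the y-axis.
Finally, these observations pin down the coefficients.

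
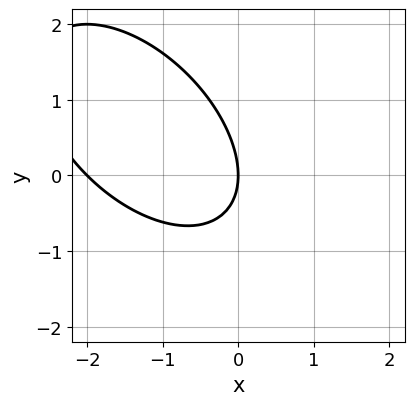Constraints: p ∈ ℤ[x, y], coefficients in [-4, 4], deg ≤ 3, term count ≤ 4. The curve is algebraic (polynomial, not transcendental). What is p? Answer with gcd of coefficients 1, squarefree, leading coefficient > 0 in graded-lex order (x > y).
First, the degree is 2 — a generic line meets the curve in up to 2 points.
Then, against the integer gridlines: the x-axis gridline crossings are at x ∈ {-2, 0}; one y-axis crossing is at y = 0.
Finally, fitting integer coefficients to these (and the overall shape) gives p.

x^2 + x*y + y^2 + 2*x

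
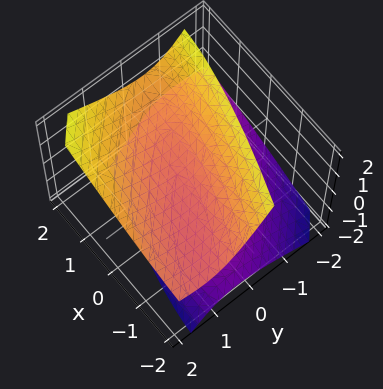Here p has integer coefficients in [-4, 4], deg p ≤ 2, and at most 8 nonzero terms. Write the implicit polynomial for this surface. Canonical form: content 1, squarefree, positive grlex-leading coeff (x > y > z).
First, I count 2 distinct pieces. They look like related sheets of one shape, so recover p as a whole.
Next, degree: the shape is more complex than any degree-1 surface, so deg p = 2.
Then, reading off the gridlines: the surface avoids every integer x-axis point in the box; no y-intercept at any integer in the box.
Finally, matching integer coefficients to the picture gives p.

x^2 + 3*x*y + 3*y^2 - 3*y*z - 3*z^2 + 1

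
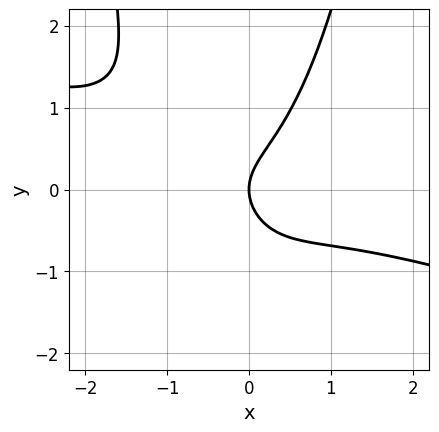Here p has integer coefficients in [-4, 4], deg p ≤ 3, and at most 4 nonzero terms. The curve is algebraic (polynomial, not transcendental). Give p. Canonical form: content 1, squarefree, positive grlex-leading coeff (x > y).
x^3 + 3*x^2*y - 2*y^2 + 2*x

1. The degree is 3 — no degree-2 curve has this shape.
2. Reading off the gridlines: it meets the y-axis at y = 0 (among the integer gridlines); it crosses the x-axis at the gridline x = 0.
3. Matching integer coefficients to the picture gives p.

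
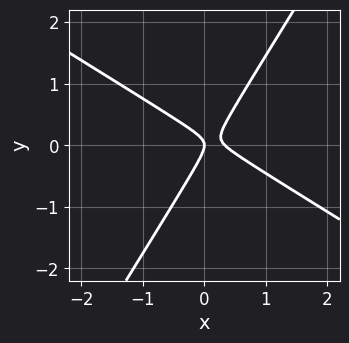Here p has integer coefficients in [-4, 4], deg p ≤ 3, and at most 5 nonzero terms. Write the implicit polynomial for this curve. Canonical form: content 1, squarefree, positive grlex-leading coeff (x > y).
(a) deg p = 2. The shape is more complex than any degree-1 curve.
(b) Observable constraints: it crosses the y-axis at the gridline y = 0; it crosses the x-axis at the gridline x = 0.
(c) Together with the visible shape, these determine p as stated.

3*x^2 + 3*x*y - 3*y^2 - x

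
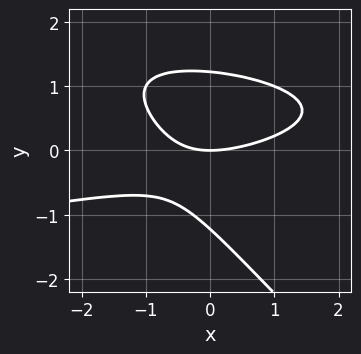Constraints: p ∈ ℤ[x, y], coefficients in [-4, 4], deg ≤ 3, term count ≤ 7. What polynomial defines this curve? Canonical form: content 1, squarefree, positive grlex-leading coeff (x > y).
2*x*y^2 + 2*y^3 + x^2 - 2*x*y - 3*y

(a) The degree is 3 — no degree-2 curve has this shape.
(b) Against the integer gridlines: it meets the x-axis at x = 0 (among the integer gridlines); it crosses the y-axis at the gridline y = 0.
(c) These observations pin down the coefficients.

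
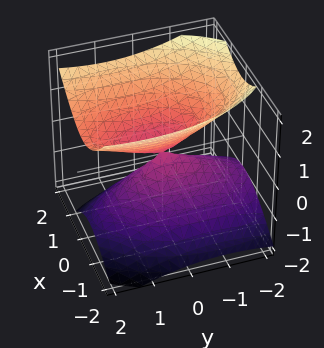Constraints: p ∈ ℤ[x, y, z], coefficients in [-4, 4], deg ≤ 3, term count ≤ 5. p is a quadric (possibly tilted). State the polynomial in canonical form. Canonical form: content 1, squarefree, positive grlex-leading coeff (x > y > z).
First, the degree is 2 — a generic line meets the surface in up to 2 points.
Next, reading off the gridlines: it crosses the z-axis at the gridline z = 0; it meets the x-axis at x = 0 (among the integer gridlines).
Finally, the integer polynomial consistent with all of this is the stated p.

3*x^2 - x*z + y^2 - y*z - 3*z^2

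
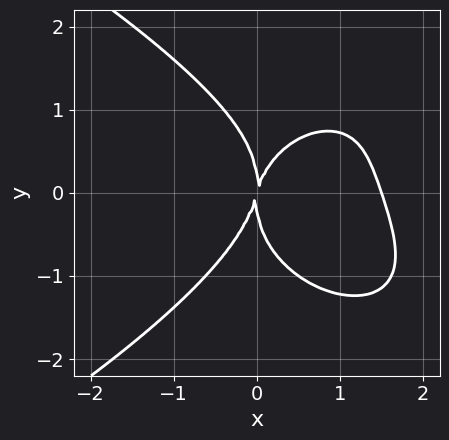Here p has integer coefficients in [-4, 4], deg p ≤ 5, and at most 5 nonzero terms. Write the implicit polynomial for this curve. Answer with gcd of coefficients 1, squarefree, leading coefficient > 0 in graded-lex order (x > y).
y^4 + 2*x^3 - 3*x^2 + x*y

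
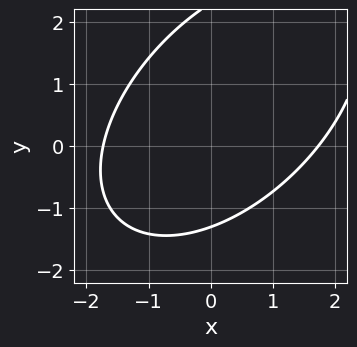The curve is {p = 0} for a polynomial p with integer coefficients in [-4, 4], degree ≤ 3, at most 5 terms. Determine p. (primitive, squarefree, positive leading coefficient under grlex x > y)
x^2 - x*y + y^2 - y - 3

(a) deg p = 2.
(b) Putting this together gives p.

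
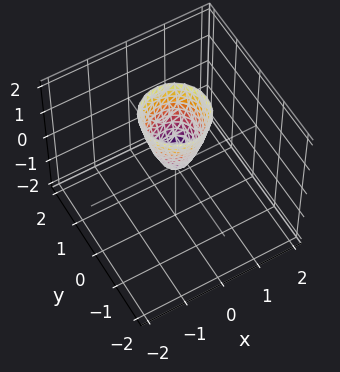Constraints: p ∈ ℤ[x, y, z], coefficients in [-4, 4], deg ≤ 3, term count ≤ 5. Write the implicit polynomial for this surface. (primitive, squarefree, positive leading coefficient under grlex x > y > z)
3*x^2 + 3*y^2 - z

(a) deg p = 2.
(b) By symmetry, the z-axis is an axis of rotation, so x and y enter only as x² + y².
(c) From the visible intercepts: it crosses the x-axis at the gridline x = 0; it crosses the y-axis at the gridline y = 0; a circular section at z = 1 has radius between 0 and 1; it crosses the z-axis at the gridline z = 0.
(d) Assembling these constraints gives the stated polynomial.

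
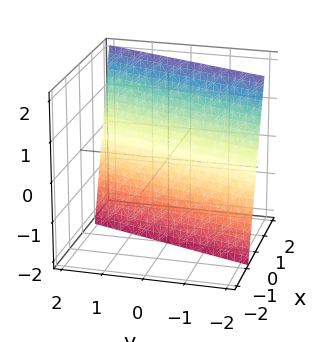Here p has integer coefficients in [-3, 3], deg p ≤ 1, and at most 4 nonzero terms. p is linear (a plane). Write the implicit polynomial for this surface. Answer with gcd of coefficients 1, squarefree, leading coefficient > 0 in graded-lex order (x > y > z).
3*x - y - z - 2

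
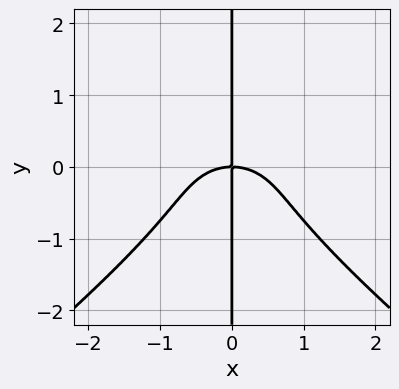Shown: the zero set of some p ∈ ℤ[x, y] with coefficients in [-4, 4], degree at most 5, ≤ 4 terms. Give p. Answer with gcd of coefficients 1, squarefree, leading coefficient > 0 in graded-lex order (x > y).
(a) Degree: the shape is more complex than any degree-3 curve, so deg p = 4.
(b) Observable constraints: it meets the x-axis at x = 0 (among the integer gridlines); every point of the y-axis in the box is on the curve.
(c) Fitting integer coefficients to these (and the overall shape) gives p.

2*x^3*y - 3*x*y^3 - 2*x^3 - 3*x*y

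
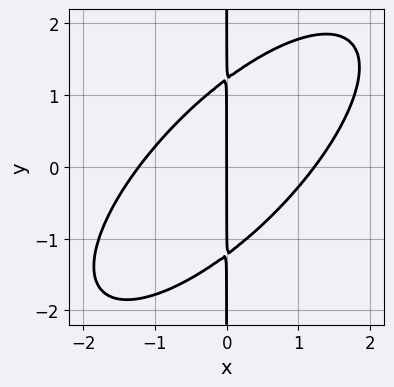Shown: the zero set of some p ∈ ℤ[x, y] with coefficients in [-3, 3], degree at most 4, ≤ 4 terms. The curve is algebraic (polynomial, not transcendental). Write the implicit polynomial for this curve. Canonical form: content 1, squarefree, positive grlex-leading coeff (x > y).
First, degree: the shape is more complex than any degree-2 curve, so deg p = 3.
Then, observable constraints: it meets the x-axis at x = 0 (among the integer gridlines); every point of the y-axis in the box is on the curve.
Finally, assembling these constraints gives the stated polynomial.

2*x^3 - 3*x^2*y + 2*x*y^2 - 3*x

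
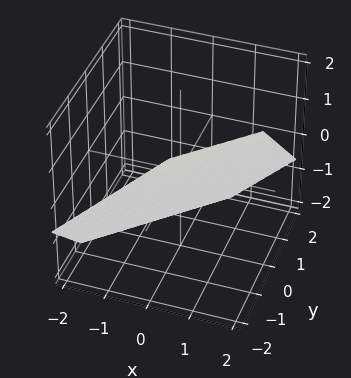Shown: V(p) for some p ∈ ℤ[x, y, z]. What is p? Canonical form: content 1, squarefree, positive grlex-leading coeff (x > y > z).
3*x - 3*y - 3*z - 2

1. The degree is 1 — every cross-section is a straight line — this is a plane.
2. Putting this together gives p.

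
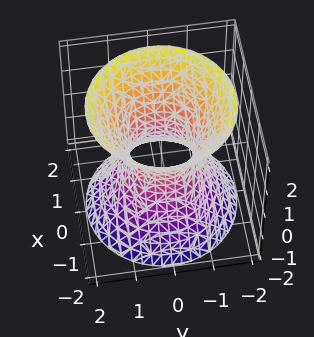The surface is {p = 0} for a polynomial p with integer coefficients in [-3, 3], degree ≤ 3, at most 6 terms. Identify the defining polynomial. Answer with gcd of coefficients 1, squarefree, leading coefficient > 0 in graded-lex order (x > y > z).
deg p = 2.
By symmetry, the z-axis is an axis of rotation, so x and y enter only as x² + y²; it's symmetric under z → −z, forcing even powers of z.
From the axis intercepts and sections: it misses every integer gridline on the z-axis; a circular section at z = 0 has radius between 0 and 1.
Assembling these constraints gives the stated polynomial.

3*x^2 + 3*y^2 - 2*z^2 - 2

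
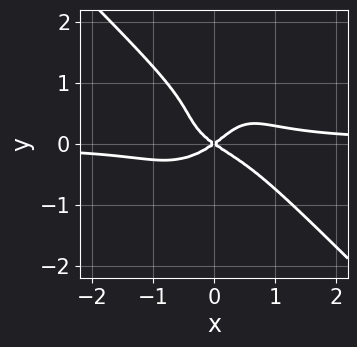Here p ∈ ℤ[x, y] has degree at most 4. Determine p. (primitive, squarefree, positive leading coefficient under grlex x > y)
3*x^3*y + 3*y^4 - 3*y^3 - x^2 + 2*y^2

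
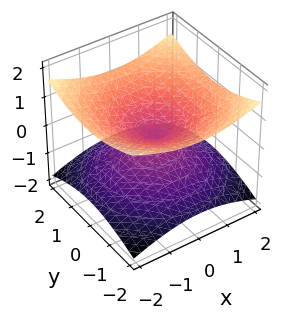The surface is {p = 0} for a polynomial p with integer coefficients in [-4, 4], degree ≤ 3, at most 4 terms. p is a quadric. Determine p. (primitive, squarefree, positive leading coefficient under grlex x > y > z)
x^2 + y^2 - 3*z^2

1. Degree: two nappes meeting at a single point; a quadric, so deg p = 2.
2. Symmetries: mirror symmetry z ↦ −z ⇒ only even powers of z; the surface is invariant under rotation about z: p = q(x² + y², z).
3. Reading off the gridlines: it meets the z-axis at z = 0 (among the integer gridlines); one x-axis crossing is at x = 0; it crosses the y-axis at the gridline y = 0; a circular section at z = 1 has radius between 1 and 2.
4. These observations pin down the coefficients.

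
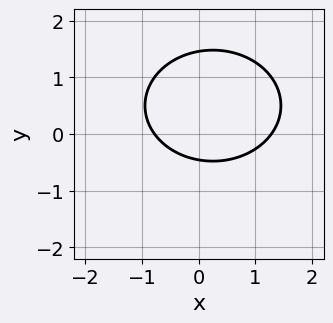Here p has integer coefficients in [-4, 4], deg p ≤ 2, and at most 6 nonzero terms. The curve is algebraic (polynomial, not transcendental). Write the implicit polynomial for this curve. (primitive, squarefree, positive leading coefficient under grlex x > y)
(a) The degree is 2 — a generic line meets the curve in up to 2 points.
(b) Matching integer coefficients to the picture gives p.

2*x^2 + 3*y^2 - x - 3*y - 2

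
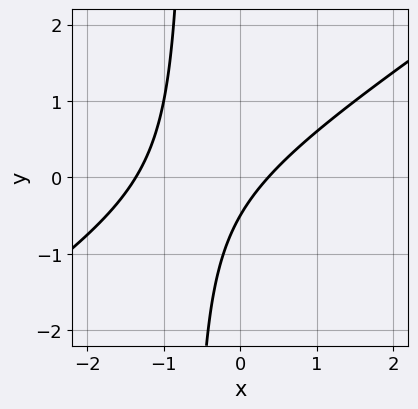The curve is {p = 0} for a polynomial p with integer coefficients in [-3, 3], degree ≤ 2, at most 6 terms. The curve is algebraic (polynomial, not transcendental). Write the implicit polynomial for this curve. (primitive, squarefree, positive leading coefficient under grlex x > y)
2*x^2 - 3*x*y + 2*x - 2*y - 1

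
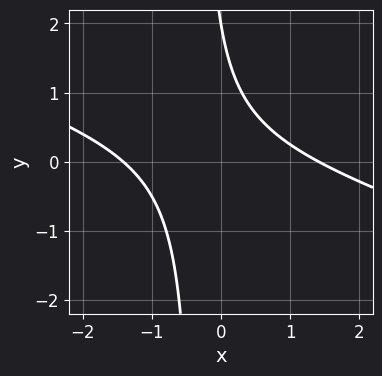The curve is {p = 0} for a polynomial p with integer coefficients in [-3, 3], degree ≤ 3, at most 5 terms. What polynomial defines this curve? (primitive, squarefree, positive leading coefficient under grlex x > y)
First, the degree is 2 — the shape is more complex than any degree-1 curve.
Then, from the axis intercepts and sections: one y-axis crossing is at y = 2.
Finally, together with the visible shape, these determine p as stated.

x^2 + 3*x*y + y - 2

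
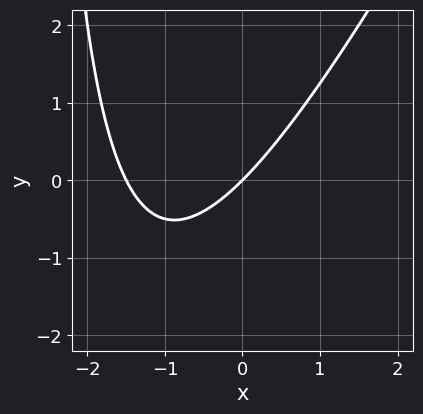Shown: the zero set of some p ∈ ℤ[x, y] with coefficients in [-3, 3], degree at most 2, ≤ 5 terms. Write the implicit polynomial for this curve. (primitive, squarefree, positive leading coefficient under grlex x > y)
First, the degree is 2 — a generic line meets the curve in up to 2 points.
Next, against the integer gridlines: it crosses the y-axis at the gridline y = 0; it crosses the x-axis at the gridline x = 0.
Finally, assembling these constraints gives the stated polynomial.

2*x^2 - x*y + 3*x - 3*y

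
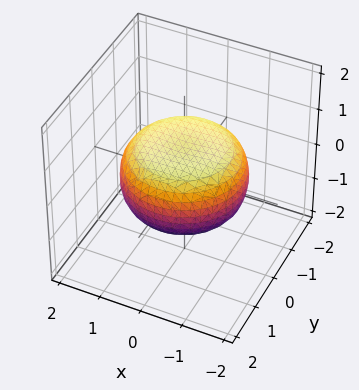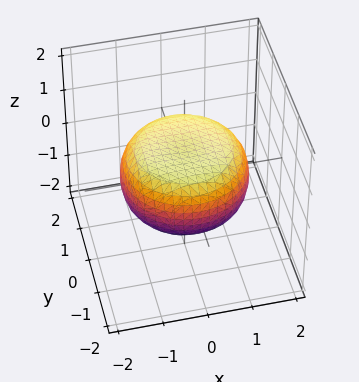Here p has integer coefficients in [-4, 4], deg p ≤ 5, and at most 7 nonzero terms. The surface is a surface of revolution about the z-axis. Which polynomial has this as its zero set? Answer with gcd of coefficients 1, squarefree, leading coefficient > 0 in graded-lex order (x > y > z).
First, deg p = 4. The shape is more complex than any degree-3 surface.
Then, by symmetry, every cross-section ⟂ z is a circle, so x, y appear only via x² + y².
Next, from the visible intercepts: a circular section at z = 0 has radius between 1 and 2.
Finally, the integer polynomial consistent with all of this is the stated p.

x^4 + 2*x^2*y^2 + y^4 - x^2 - y^2 + 3*z^2 - 2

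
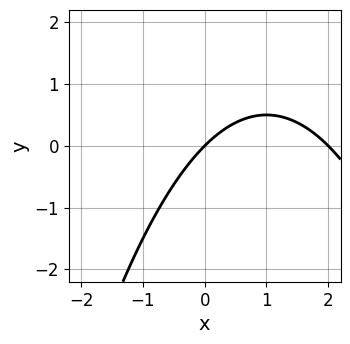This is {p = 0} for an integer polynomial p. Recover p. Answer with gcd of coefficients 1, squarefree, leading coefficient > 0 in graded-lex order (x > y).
1. deg p = 2. The shape is more complex than any degree-1 curve.
2. Observable constraints: it crosses the y-axis at the gridline y = 0; the x-axis gridline crossings are at x ∈ {0, 2}.
3. Together with the visible shape, these determine p as stated.

x^2 - 2*x + 2*y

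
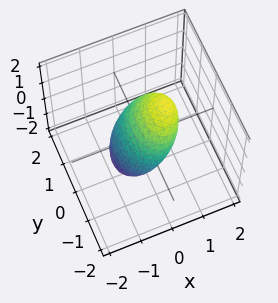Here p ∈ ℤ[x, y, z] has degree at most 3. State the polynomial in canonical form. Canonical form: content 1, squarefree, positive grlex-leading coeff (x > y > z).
First, degree: the shape is more complex than any degree-1 surface, so deg p = 2.
Then, observable constraints: the z-axis gridline crossings are at z ∈ {-1, 1}; the y-axis gridline crossings are at y ∈ {-1, 1}.
Finally, solving for integer coefficients yields p as stated.

2*x^2 - 2*x*z + y^2 + z^2 - 1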